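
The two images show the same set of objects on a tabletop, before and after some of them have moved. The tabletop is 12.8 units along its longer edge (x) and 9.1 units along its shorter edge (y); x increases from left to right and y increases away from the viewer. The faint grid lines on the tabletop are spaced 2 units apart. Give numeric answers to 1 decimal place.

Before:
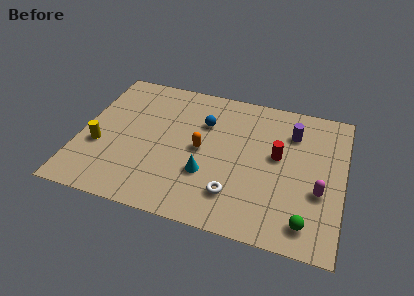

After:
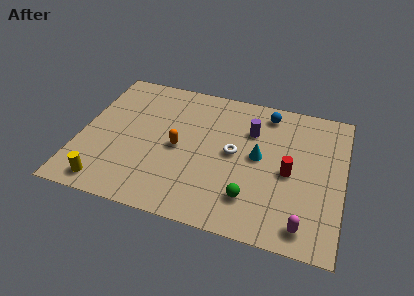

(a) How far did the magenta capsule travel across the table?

2.3

The magenta capsule was near (11.7, 3.4) before and (11.1, 1.2) after, so it travelled √(0.6² + 2.2²) ≈ 2.3 units.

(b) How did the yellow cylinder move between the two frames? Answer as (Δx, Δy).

(0.6, -2.3)

The yellow cylinder started near (1.0, 3.4) and ended near (1.6, 1.1).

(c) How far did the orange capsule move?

1.1

The orange capsule moved from about (5.9, 4.5) to (4.8, 4.3), a distance of √(1.1² + 0.2²) ≈ 1.1.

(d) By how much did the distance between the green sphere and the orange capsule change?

-1.8

Before: roughly 6.1 units apart; after: 4.3. That's 1.8 units closer together.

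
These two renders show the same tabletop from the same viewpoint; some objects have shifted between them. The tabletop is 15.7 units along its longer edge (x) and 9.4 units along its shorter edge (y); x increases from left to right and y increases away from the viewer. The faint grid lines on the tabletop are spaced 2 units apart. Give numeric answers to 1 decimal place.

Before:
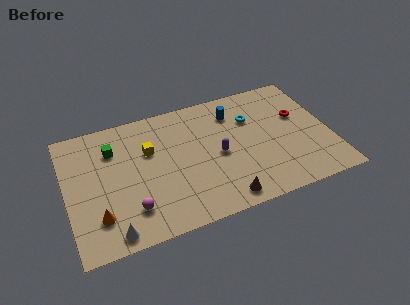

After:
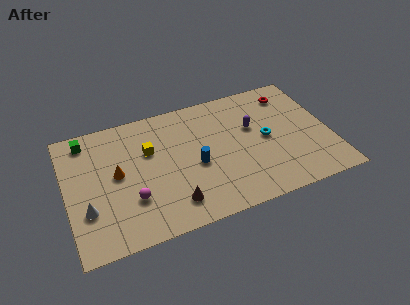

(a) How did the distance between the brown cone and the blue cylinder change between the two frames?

-3.5

Before: roughly 6.3 units apart; after: 2.8. That's 3.5 units closer together.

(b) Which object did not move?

the yellow cube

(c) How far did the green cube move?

1.9

From (2.9, 6.9) to (1.4, 8.1), the green cube covered √(1.5² + 1.2²) ≈ 1.9 units.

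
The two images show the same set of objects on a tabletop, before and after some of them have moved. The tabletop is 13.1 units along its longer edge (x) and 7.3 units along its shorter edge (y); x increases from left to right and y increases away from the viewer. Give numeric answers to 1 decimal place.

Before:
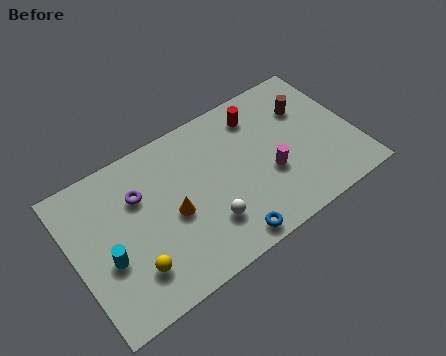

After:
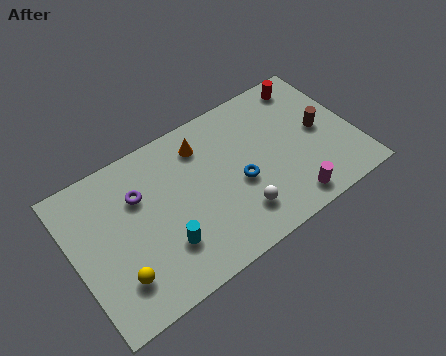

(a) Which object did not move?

the purple torus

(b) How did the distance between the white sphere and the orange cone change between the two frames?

+2.3

The distance was about 1.9 in the first image and 4.2 in the second, so they moved 2.3 units further apart.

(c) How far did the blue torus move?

2.5

The blue torus moved from about (6.6, 0.8) to (7.6, 3.1), a distance of √(1.0² + 2.3²) ≈ 2.5.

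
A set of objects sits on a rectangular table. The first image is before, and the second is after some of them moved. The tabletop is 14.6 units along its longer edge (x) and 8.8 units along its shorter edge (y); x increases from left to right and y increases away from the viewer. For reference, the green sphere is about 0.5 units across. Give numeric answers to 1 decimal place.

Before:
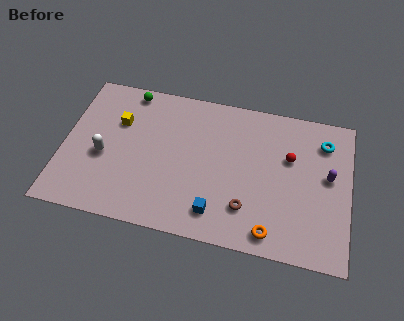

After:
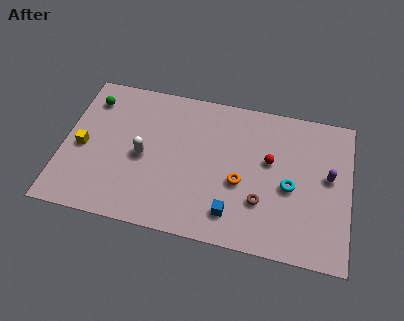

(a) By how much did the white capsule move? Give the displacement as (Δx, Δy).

(2.0, 0.4)

The white capsule was at about (2.1, 3.7) and moved to about (4.1, 4.1).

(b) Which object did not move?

the purple capsule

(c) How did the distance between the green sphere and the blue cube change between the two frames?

+1.3

Before: roughly 8.0 units apart; after: 9.3. That's 1.3 units further apart.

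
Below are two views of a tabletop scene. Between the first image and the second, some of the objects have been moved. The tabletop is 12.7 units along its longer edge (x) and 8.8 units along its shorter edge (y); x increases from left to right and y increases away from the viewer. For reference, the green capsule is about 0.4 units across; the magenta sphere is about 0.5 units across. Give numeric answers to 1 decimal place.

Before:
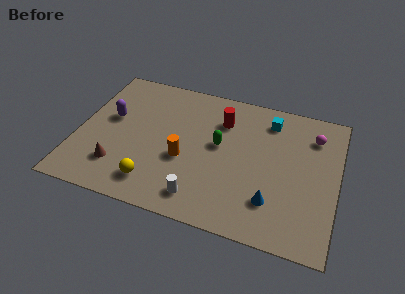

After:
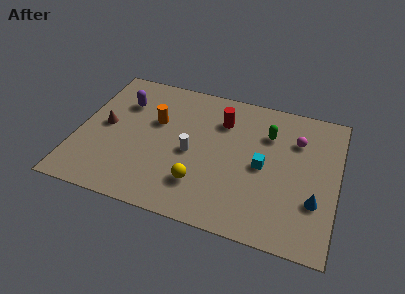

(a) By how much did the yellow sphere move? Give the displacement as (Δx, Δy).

(2.2, 0.6)

The yellow sphere was at about (4.0, 1.6) and moved to about (6.2, 2.2).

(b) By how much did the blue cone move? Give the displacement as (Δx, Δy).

(2.0, 0.6)

From the two frames, the blue cone sits at roughly (9.7, 2.2) before and (11.7, 2.8) after.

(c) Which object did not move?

the red cylinder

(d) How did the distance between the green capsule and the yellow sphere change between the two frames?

+0.7

They were about 4.4 units apart before and 5.1 after — 0.7 units further apart.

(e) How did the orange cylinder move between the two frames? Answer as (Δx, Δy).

(-1.6, 2.0)

The orange cylinder started near (5.3, 3.5) and ended near (3.7, 5.5).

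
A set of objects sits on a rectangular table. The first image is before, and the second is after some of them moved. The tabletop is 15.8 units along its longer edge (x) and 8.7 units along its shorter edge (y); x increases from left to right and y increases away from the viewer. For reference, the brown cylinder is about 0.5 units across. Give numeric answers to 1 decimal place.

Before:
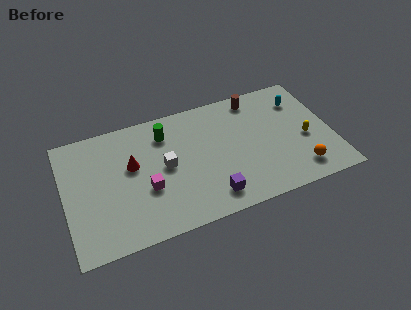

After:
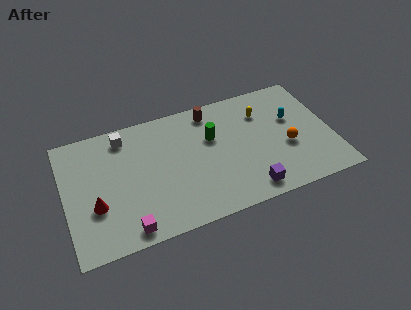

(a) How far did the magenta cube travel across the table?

2.6

The magenta cube was near (4.7, 3.3) before and (3.4, 1.0) after, so it travelled √(1.3² + 2.3²) ≈ 2.6 units.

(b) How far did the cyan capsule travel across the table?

1.3

From (14.2, 6.6) to (13.6, 5.4), the cyan capsule covered √(0.6² + 1.2²) ≈ 1.3 units.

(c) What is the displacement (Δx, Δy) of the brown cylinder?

(-2.7, -0.1)

The brown cylinder started near (11.6, 7.6) and ended near (8.9, 7.5).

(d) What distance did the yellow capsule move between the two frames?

3.5

The yellow capsule was near (14.2, 3.7) before and (11.9, 6.4) after, so it travelled √(2.3² + 2.7²) ≈ 3.5 units.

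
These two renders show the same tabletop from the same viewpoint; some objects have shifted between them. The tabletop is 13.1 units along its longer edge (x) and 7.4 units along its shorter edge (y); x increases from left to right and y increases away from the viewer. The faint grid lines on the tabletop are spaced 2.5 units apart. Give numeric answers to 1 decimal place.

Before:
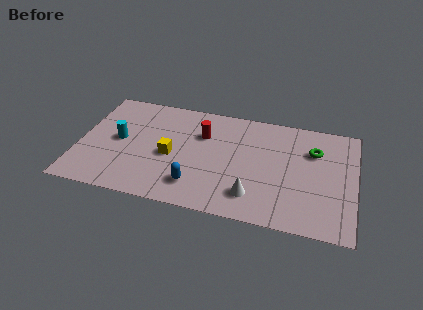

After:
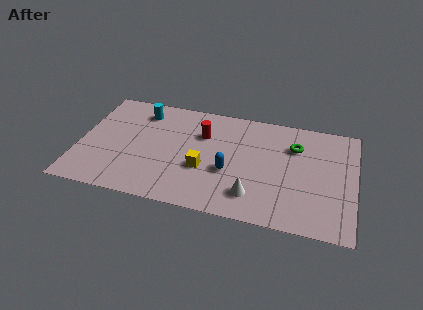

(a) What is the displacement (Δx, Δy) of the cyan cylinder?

(0.9, 2.2)

From the two frames, the cyan cylinder sits at roughly (1.9, 3.8) before and (2.8, 6.0) after.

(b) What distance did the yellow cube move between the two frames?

1.7

The yellow cube was near (4.4, 3.3) before and (6.0, 2.8) after, so it travelled √(1.6² + 0.5²) ≈ 1.7 units.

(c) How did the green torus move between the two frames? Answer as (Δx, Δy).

(-0.9, 0.1)

The green torus was at about (11.1, 5.2) and moved to about (10.2, 5.3).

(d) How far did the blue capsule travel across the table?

2.0

The blue capsule was near (5.7, 1.6) before and (7.2, 2.9) after, so it travelled √(1.5² + 1.3²) ≈ 2.0 units.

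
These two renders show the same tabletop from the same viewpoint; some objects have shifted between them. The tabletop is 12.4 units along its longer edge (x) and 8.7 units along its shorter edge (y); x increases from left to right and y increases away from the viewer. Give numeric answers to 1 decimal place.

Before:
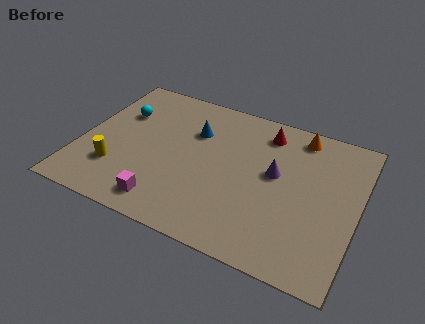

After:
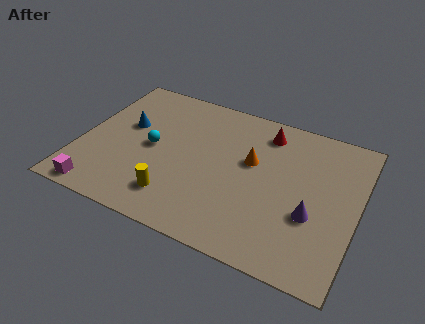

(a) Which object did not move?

the red cone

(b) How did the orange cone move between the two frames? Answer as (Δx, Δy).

(-1.9, -2.4)

The orange cone was at about (9.5, 7.6) and moved to about (7.6, 5.2).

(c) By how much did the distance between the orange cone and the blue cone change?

+0.8

They were about 4.9 units apart before and 5.7 after — 0.8 units further apart.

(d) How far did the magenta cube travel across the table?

2.9

The magenta cube was near (4.2, 1.3) before and (1.3, 0.8) after, so it travelled √(2.9² + 0.5²) ≈ 2.9 units.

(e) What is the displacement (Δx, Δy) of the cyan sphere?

(1.7, -1.6)

The cyan sphere started near (1.5, 5.9) and ended near (3.2, 4.3).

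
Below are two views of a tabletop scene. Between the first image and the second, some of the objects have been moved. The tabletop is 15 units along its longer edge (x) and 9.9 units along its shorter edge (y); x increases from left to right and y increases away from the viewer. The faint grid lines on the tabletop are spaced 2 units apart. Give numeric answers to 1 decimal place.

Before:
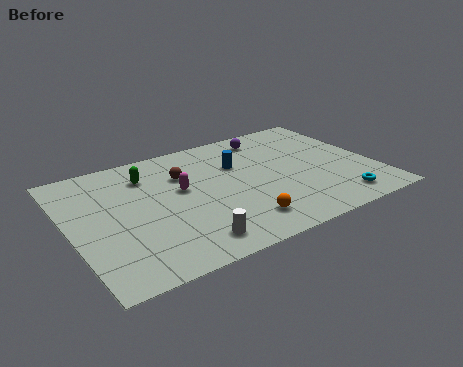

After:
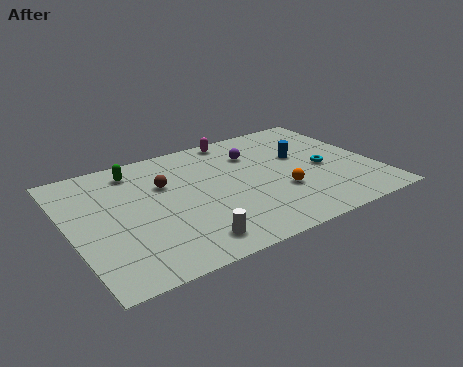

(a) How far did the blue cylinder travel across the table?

3.2

The blue cylinder moved from about (8.5, 6.6) to (11.6, 6.0), a distance of √(3.1² + 0.6²) ≈ 3.2.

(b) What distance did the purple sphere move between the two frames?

1.6

From (10.4, 8.4) to (9.4, 7.2), the purple sphere covered √(1.0² + 1.2²) ≈ 1.6 units.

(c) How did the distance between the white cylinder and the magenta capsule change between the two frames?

+4.1

Before: roughly 4.2 units apart; after: 8.3. That's 4.1 units further apart.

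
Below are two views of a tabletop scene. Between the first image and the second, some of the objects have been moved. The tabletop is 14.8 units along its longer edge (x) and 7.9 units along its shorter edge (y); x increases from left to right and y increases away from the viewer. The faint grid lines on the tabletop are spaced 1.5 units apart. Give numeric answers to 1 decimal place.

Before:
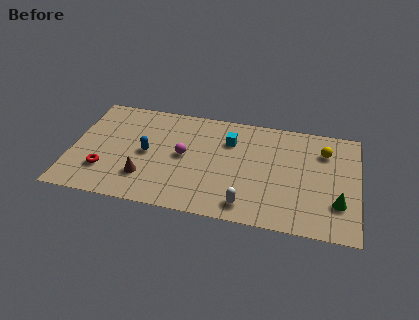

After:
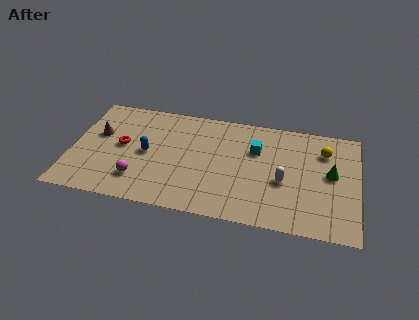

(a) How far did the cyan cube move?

1.5

From (8.1, 5.7) to (9.5, 5.3), the cyan cube covered √(1.4² + 0.4²) ≈ 1.5 units.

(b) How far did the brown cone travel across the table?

3.7

The brown cone was near (3.9, 2.1) before and (1.3, 4.8) after, so it travelled √(2.6² + 2.7²) ≈ 3.7 units.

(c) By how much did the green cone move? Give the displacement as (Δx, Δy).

(-0.4, 2.0)

The green cone started near (13.8, 2.3) and ended near (13.4, 4.3).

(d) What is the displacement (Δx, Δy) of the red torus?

(0.8, 2.0)

The red torus was at about (1.8, 2.2) and moved to about (2.6, 4.2).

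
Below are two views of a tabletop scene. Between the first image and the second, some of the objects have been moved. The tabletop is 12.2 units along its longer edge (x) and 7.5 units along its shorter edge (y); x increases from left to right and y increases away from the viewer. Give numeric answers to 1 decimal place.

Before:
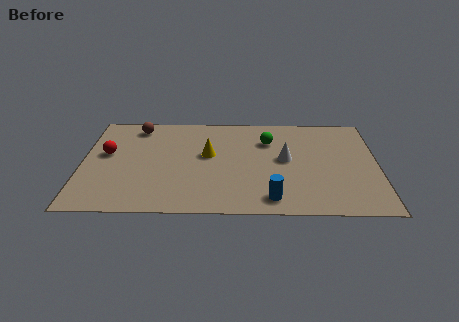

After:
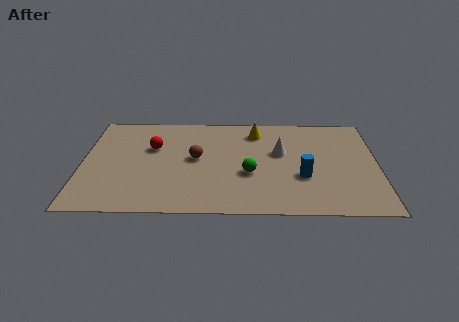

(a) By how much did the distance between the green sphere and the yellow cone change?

+0.5

Before: roughly 2.7 units apart; after: 3.2. That's 0.5 units further apart.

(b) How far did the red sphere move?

2.0

The red sphere was near (1.0, 4.3) before and (2.9, 4.8) after, so it travelled √(1.9² + 0.5²) ≈ 2.0 units.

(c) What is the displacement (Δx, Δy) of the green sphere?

(-0.8, -2.5)

From the two frames, the green sphere sits at roughly (7.7, 5.4) before and (6.9, 2.9) after.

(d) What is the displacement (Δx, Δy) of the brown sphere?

(2.5, -2.4)

The brown sphere was at about (2.2, 6.4) and moved to about (4.7, 4.0).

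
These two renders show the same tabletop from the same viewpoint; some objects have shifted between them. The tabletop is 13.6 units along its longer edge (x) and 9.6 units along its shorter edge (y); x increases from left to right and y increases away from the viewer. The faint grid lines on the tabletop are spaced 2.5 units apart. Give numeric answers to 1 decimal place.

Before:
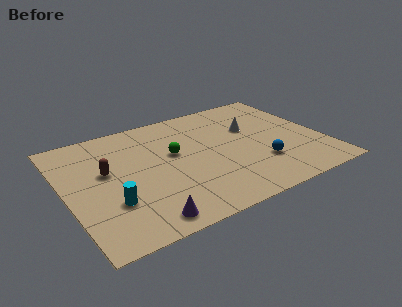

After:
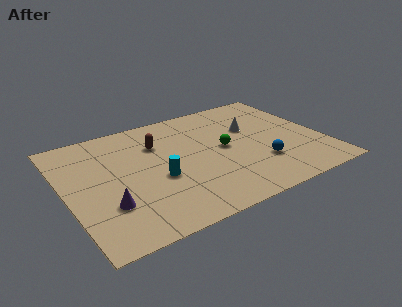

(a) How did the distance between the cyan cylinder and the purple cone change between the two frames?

+0.6

They were about 2.4 units apart before and 3.0 after — 0.6 units further apart.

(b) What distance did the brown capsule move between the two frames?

3.1

From (2.2, 5.6) to (5.1, 6.8), the brown capsule covered √(2.9² + 1.2²) ≈ 3.1 units.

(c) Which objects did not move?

the blue sphere and the white cone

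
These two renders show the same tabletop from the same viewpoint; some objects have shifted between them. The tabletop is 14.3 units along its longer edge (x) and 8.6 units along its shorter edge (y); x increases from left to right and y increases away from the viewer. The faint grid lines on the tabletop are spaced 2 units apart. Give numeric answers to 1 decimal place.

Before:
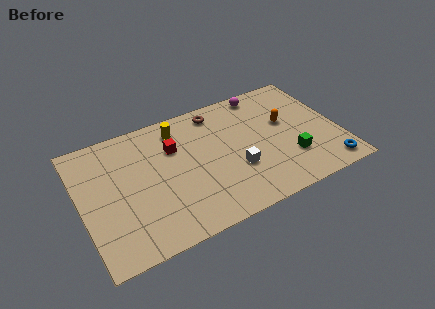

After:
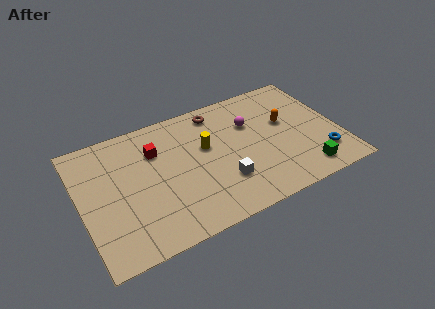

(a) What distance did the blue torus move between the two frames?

0.9

From (13.3, 1.1) to (13.1, 2.0), the blue torus covered √(0.2² + 0.9²) ≈ 0.9 units.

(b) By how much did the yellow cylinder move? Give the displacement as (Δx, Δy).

(1.3, -1.9)

From the two frames, the yellow cylinder sits at roughly (5.7, 7.1) before and (7.0, 5.2) after.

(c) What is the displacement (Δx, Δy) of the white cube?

(-0.8, -0.5)

The white cube was at about (8.4, 3.0) and moved to about (7.6, 2.5).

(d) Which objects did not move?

the brown torus and the orange capsule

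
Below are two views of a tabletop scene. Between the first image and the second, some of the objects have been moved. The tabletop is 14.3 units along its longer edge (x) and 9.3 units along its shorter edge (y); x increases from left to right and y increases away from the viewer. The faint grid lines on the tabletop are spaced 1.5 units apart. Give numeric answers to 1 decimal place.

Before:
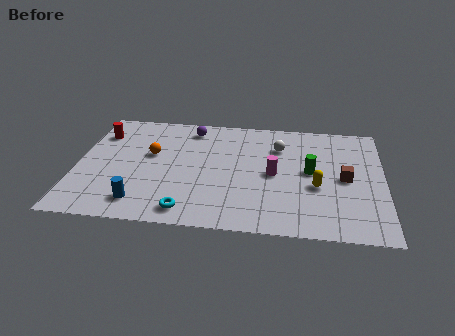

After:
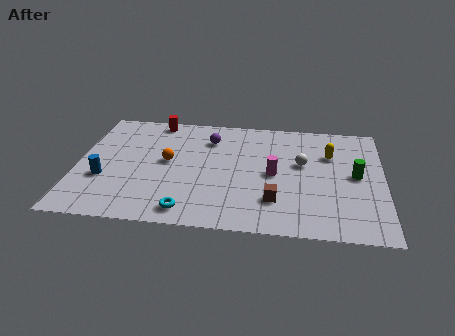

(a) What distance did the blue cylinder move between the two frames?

2.5

From (3.1, 1.6) to (1.3, 3.3), the blue cylinder covered √(1.8² + 1.7²) ≈ 2.5 units.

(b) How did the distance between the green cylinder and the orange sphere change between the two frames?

+1.3

Before: roughly 7.5 units apart; after: 8.8. That's 1.3 units further apart.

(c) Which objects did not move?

the magenta cylinder and the cyan torus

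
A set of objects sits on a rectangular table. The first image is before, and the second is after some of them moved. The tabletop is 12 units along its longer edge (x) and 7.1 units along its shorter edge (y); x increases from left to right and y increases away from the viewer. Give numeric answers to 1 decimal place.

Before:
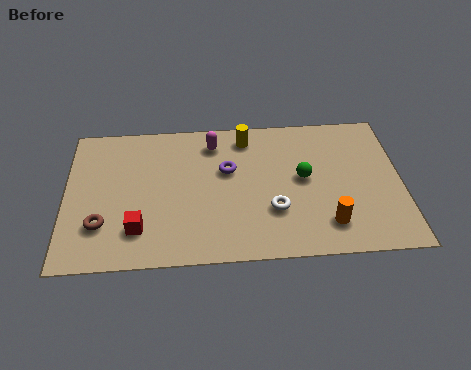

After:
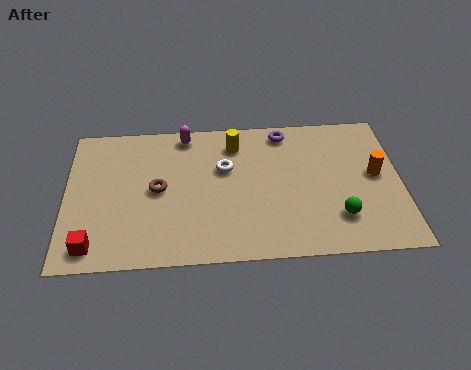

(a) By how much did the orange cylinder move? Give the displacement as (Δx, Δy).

(1.8, 2.3)

The orange cylinder was at about (9.3, 1.5) and moved to about (11.1, 3.8).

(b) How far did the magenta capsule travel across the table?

1.1

The magenta capsule was near (5.3, 5.8) before and (4.3, 6.3) after, so it travelled √(1.0² + 0.5²) ≈ 1.1 units.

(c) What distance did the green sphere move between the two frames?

2.3

From (8.5, 3.8) to (9.7, 1.8), the green sphere covered √(1.2² + 2.0²) ≈ 2.3 units.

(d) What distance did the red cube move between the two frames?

1.7

The red cube was near (2.6, 1.7) before and (1.0, 1.0) after, so it travelled √(1.6² + 0.7²) ≈ 1.7 units.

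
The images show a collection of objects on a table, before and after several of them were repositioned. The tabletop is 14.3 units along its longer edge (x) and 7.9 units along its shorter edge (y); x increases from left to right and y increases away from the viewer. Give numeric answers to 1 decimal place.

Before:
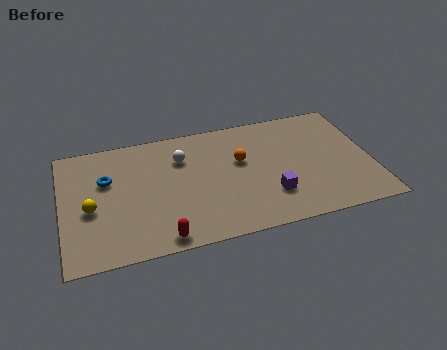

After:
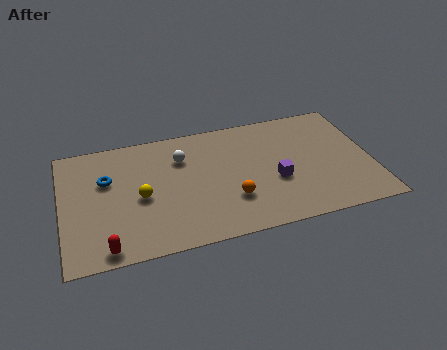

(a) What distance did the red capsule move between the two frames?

2.5

The red capsule was near (4.4, 0.8) before and (1.9, 0.8) after, so it travelled √(2.5² + 0.0²) ≈ 2.5 units.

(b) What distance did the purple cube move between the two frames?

0.9

The purple cube was near (9.5, 2.2) before and (9.8, 3.1) after, so it travelled √(0.3² + 0.9²) ≈ 0.9 units.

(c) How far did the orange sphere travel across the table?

2.5

The orange sphere moved from about (8.3, 4.8) to (7.7, 2.4), a distance of √(0.6² + 2.4²) ≈ 2.5.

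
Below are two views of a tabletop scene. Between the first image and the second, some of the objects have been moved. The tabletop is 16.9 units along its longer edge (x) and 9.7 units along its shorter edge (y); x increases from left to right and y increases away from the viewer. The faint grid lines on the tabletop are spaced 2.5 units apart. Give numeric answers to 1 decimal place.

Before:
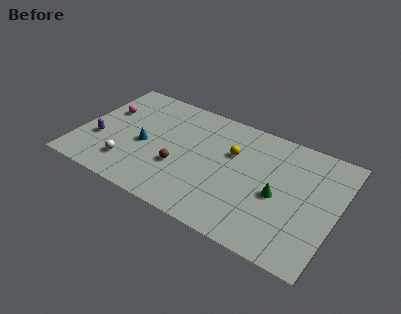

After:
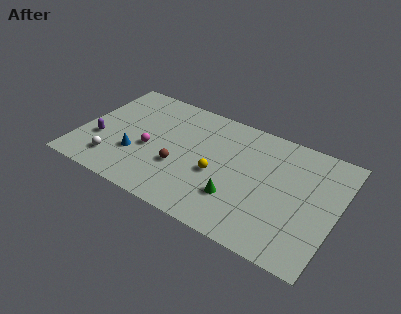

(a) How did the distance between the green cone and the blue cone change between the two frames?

-2.1

Before: roughly 8.9 units apart; after: 6.8. That's 2.1 units closer together.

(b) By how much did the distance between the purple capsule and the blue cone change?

-0.5

Before: roughly 3.0 units apart; after: 2.5. That's 0.5 units closer together.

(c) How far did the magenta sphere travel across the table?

3.9

The magenta sphere was near (1.4, 6.2) before and (4.7, 4.1) after, so it travelled √(3.3² + 2.1²) ≈ 3.9 units.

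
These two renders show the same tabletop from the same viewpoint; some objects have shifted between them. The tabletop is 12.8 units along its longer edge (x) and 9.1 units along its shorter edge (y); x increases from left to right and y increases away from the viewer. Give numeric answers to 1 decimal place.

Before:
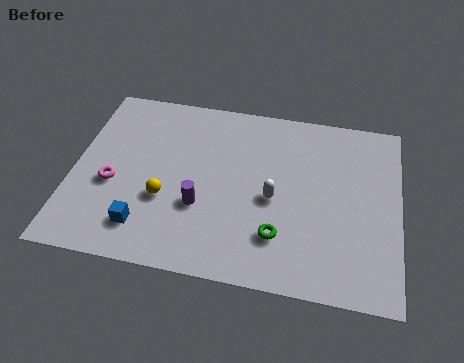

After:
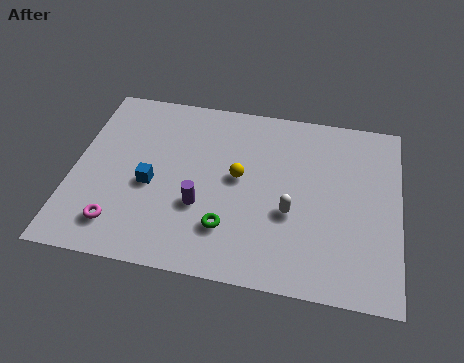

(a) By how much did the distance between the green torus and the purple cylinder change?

-1.8

The distance was about 3.2 in the first image and 1.4 in the second, so they moved 1.8 units closer together.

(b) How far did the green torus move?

2.0

The green torus was near (8.2, 2.3) before and (6.2, 2.3) after, so it travelled √(2.0² + 0.0²) ≈ 2.0 units.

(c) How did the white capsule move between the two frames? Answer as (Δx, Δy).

(0.7, -0.6)

The white capsule was at about (7.9, 4.1) and moved to about (8.6, 3.5).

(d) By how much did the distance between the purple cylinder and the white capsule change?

+0.6

Before: roughly 2.9 units apart; after: 3.5. That's 0.6 units further apart.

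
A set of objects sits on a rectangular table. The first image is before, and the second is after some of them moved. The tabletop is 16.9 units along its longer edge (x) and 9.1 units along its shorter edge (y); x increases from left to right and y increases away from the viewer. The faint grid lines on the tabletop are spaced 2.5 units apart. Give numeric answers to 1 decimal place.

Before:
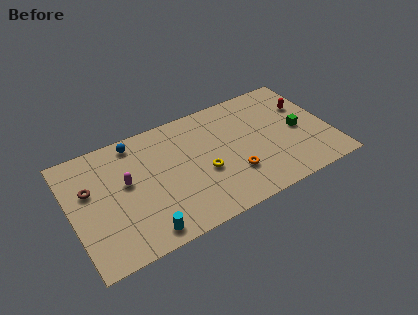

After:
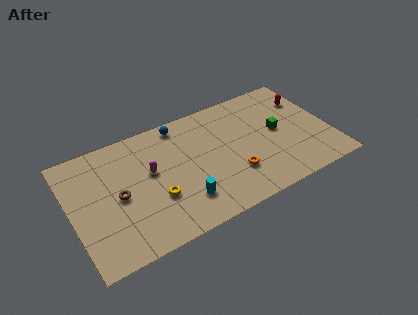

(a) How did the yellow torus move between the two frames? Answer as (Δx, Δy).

(-3.2, -0.5)

From the two frames, the yellow torus sits at roughly (8.5, 3.7) before and (5.3, 3.2) after.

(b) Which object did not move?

the orange torus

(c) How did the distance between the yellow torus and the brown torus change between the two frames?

-4.9

They were about 7.5 units apart before and 2.6 after — 4.9 units closer together.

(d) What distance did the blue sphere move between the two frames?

3.0

The blue sphere moved from about (4.5, 8.0) to (7.5, 8.1), a distance of √(3.0² + 0.1²) ≈ 3.0.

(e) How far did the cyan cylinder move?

2.9

From (4.2, 1.1) to (6.9, 2.2), the cyan cylinder covered √(2.7² + 1.1²) ≈ 2.9 units.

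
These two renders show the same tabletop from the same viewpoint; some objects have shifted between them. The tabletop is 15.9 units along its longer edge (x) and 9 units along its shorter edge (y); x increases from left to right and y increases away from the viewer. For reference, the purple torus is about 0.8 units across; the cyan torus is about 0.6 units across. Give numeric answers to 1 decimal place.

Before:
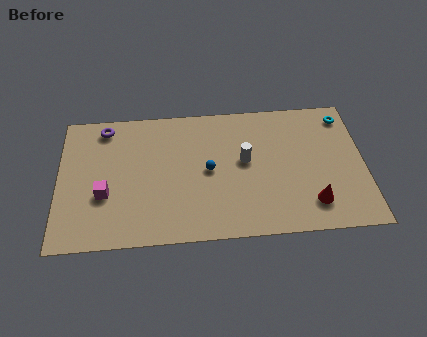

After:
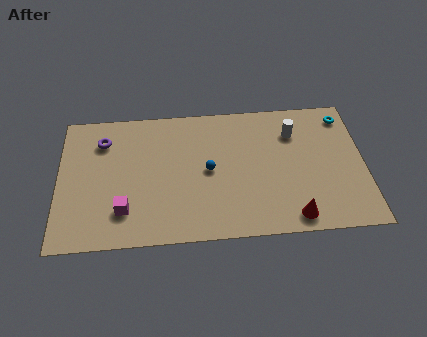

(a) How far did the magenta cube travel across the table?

1.5

From (2.4, 3.3) to (3.4, 2.2), the magenta cube covered √(1.0² + 1.1²) ≈ 1.5 units.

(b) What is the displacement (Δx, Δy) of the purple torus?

(-0.1, -0.9)

The purple torus was at about (2.4, 7.8) and moved to about (2.3, 6.9).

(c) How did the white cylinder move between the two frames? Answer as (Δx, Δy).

(2.6, 1.7)

The white cylinder was at about (9.7, 5.0) and moved to about (12.3, 6.7).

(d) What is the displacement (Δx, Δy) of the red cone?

(-1.0, -0.8)

From the two frames, the red cone sits at roughly (13.1, 1.9) before and (12.1, 1.1) after.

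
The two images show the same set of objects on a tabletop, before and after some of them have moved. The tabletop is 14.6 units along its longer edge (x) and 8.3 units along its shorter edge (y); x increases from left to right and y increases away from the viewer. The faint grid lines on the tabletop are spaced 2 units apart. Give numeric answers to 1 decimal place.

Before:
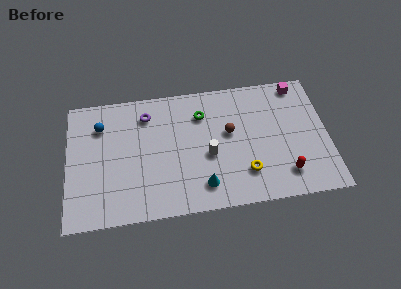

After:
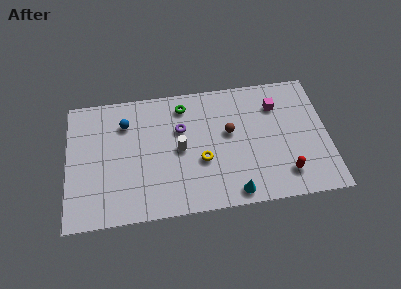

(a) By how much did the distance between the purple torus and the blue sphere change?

+0.6

Before: roughly 2.6 units apart; after: 3.2. That's 0.6 units further apart.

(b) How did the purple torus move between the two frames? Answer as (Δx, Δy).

(1.9, -1.2)

The purple torus was at about (4.5, 6.6) and moved to about (6.4, 5.4).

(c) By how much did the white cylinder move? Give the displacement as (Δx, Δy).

(-1.6, 0.6)

From the two frames, the white cylinder sits at roughly (7.9, 3.5) before and (6.3, 4.1) after.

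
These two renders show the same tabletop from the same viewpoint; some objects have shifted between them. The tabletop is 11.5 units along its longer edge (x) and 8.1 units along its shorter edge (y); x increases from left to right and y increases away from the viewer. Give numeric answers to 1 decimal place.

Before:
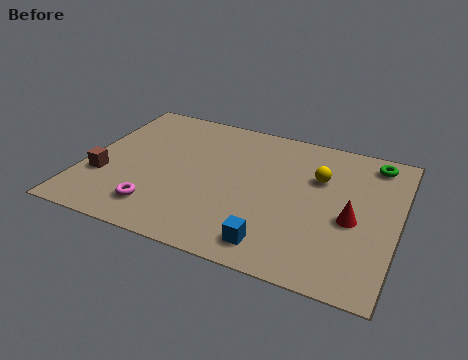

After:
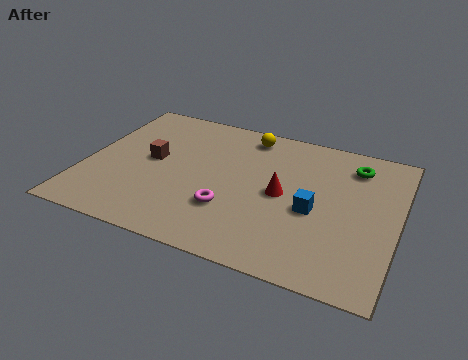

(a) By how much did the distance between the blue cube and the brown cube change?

-0.5

The distance was about 6.7 in the first image and 6.2 in the second, so they moved 0.5 units closer together.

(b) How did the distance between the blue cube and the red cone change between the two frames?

-2.2

The distance was about 3.5 in the first image and 1.3 in the second, so they moved 2.2 units closer together.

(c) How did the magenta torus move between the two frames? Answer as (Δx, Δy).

(2.5, 0.9)

The magenta torus was at about (3.0, 1.6) and moved to about (5.5, 2.5).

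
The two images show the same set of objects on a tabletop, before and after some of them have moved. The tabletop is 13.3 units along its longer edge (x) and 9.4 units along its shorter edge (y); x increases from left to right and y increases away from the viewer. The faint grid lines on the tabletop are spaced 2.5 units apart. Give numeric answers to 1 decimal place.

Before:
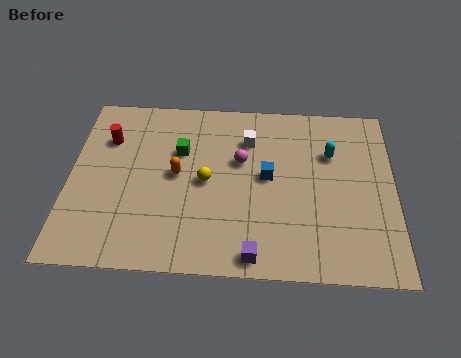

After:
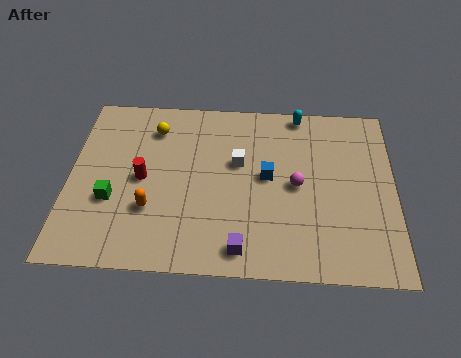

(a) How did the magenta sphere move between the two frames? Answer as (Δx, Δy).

(2.3, -1.2)

From the two frames, the magenta sphere sits at roughly (7.0, 5.8) before and (9.3, 4.6) after.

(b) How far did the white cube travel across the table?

1.4

From (7.3, 7.0) to (6.9, 5.7), the white cube covered √(0.4² + 1.3²) ≈ 1.4 units.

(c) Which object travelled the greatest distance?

the green cube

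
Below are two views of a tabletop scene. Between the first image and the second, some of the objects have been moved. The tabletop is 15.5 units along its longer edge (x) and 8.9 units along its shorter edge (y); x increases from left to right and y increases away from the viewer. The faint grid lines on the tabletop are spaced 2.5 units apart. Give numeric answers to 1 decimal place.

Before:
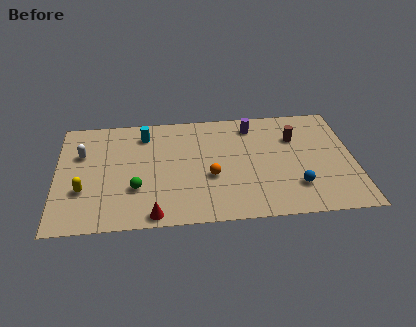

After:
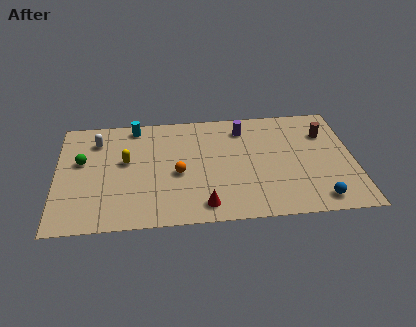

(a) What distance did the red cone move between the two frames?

2.6

From (5.0, 0.8) to (7.6, 1.3), the red cone covered √(2.6² + 0.5²) ≈ 2.6 units.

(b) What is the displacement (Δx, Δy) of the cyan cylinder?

(-0.5, 0.7)

The cyan cylinder started near (4.6, 7.2) and ended near (4.1, 7.9).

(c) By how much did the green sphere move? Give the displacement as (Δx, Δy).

(-2.8, 2.4)

From the two frames, the green sphere sits at roughly (4.1, 2.9) before and (1.3, 5.3) after.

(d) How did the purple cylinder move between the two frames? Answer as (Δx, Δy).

(-0.5, -0.2)

From the two frames, the purple cylinder sits at roughly (10.3, 7.4) before and (9.8, 7.2) after.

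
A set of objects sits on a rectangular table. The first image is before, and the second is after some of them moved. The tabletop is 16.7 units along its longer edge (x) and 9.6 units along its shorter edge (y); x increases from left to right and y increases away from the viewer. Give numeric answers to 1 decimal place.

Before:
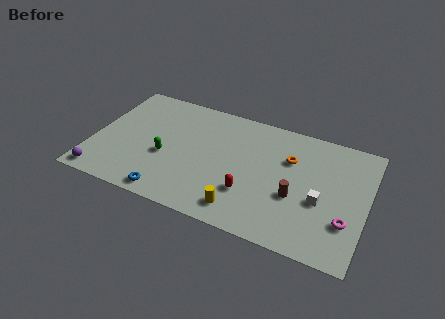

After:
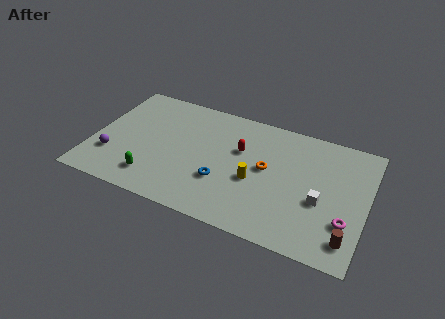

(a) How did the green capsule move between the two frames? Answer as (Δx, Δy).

(-0.5, -2.0)

The green capsule was at about (4.5, 3.9) and moved to about (4.0, 1.9).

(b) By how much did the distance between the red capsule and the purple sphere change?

-0.8

The distance was about 9.1 in the first image and 8.3 in the second, so they moved 0.8 units closer together.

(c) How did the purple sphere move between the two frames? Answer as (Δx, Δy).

(0.4, 1.8)

The purple sphere started near (0.9, 1.0) and ended near (1.3, 2.8).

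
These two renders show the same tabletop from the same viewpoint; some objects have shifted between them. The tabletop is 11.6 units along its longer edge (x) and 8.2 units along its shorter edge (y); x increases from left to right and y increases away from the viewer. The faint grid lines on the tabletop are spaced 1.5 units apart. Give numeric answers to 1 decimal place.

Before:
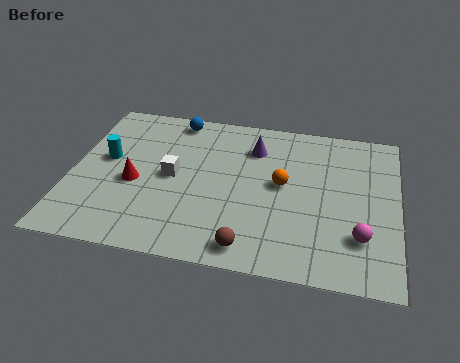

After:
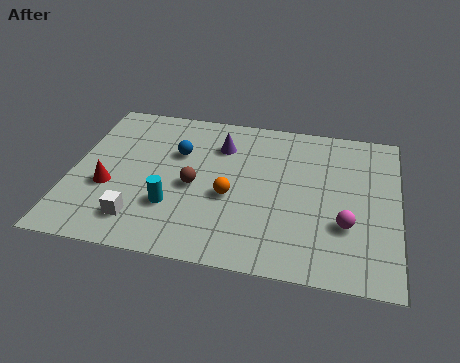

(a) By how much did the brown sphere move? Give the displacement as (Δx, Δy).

(-2.1, 2.7)

The brown sphere started near (6.5, 1.0) and ended near (4.4, 3.7).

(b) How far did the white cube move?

2.7

From (3.6, 4.1) to (2.6, 1.6), the white cube covered √(1.0² + 2.5²) ≈ 2.7 units.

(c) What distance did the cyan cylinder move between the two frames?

3.3

The cyan cylinder was near (1.2, 4.6) before and (3.7, 2.5) after, so it travelled √(2.5² + 2.1²) ≈ 3.3 units.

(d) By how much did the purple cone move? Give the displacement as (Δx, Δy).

(-1.2, -0.1)

From the two frames, the purple cone sits at roughly (6.4, 6.2) before and (5.2, 6.1) after.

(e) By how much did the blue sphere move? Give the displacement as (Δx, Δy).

(0.2, -1.9)

The blue sphere started near (3.5, 7.3) and ended near (3.7, 5.4).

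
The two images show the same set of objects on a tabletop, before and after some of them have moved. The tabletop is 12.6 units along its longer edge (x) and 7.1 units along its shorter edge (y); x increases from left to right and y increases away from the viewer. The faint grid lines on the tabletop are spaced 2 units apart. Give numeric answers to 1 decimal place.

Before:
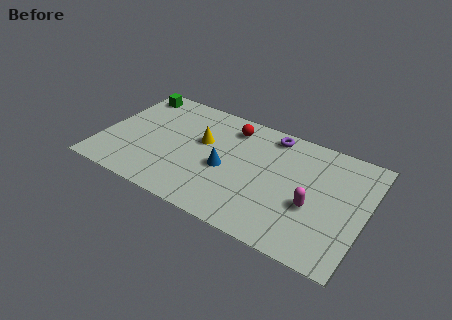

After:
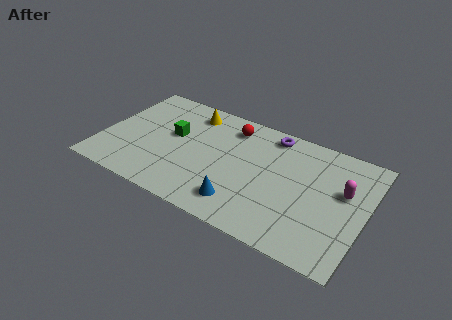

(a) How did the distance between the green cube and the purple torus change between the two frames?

-1.8

Before: roughly 6.8 units apart; after: 5.0. That's 1.8 units closer together.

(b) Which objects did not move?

the red sphere and the purple torus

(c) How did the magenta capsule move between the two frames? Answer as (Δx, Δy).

(1.3, 1.5)

The magenta capsule started near (10.2, 2.8) and ended near (11.5, 4.3).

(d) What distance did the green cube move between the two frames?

3.0

From (1.0, 6.1) to (3.3, 4.1), the green cube covered √(2.3² + 2.0²) ≈ 3.0 units.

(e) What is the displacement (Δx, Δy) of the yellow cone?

(-0.8, 1.6)

From the two frames, the yellow cone sits at roughly (4.7, 4.3) before and (3.9, 5.9) after.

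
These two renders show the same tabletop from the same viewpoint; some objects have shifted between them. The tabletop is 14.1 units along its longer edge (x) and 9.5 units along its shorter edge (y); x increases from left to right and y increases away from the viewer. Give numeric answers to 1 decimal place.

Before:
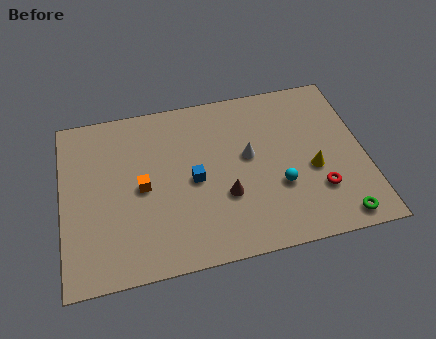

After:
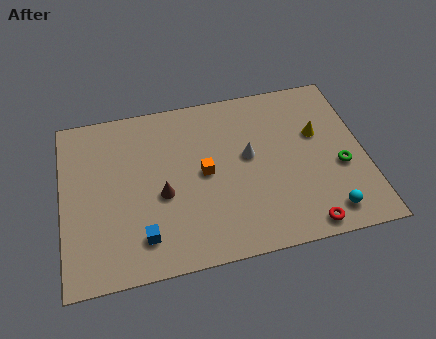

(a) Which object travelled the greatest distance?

the blue cube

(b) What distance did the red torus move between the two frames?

2.0

The red torus was near (11.8, 2.7) before and (11.0, 0.9) after, so it travelled √(0.8² + 1.8²) ≈ 2.0 units.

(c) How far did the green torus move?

2.8

The green torus was near (12.6, 1.0) before and (12.9, 3.8) after, so it travelled √(0.3² + 2.8²) ≈ 2.8 units.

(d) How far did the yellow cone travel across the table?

2.0

The yellow cone was near (11.6, 3.9) before and (12.0, 5.9) after, so it travelled √(0.4² + 2.0²) ≈ 2.0 units.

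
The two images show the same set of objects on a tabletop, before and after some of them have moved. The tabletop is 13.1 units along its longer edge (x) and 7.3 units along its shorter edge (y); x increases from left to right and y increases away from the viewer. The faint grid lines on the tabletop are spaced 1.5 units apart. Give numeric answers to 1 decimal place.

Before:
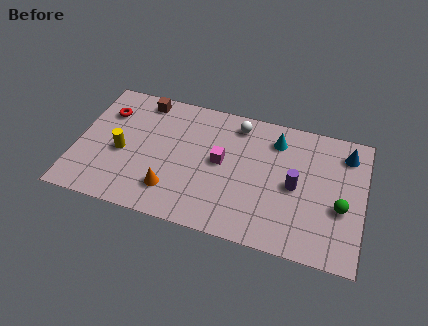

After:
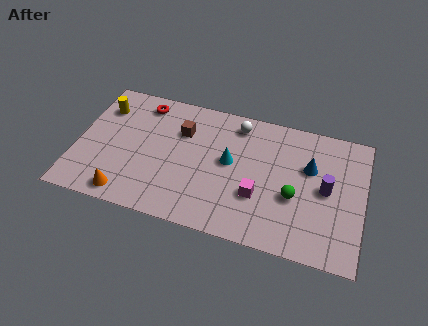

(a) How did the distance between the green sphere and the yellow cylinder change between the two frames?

-0.6

Before: roughly 10.0 units apart; after: 9.4. That's 0.6 units closer together.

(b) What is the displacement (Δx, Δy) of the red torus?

(1.6, 0.9)

From the two frames, the red torus sits at roughly (1.2, 5.3) before and (2.8, 6.2) after.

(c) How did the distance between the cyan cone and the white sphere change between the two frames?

+0.4

Before: roughly 1.8 units apart; after: 2.2. That's 0.4 units further apart.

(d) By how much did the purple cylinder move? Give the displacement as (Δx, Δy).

(1.4, 0.2)

The purple cylinder was at about (10.0, 3.5) and moved to about (11.4, 3.7).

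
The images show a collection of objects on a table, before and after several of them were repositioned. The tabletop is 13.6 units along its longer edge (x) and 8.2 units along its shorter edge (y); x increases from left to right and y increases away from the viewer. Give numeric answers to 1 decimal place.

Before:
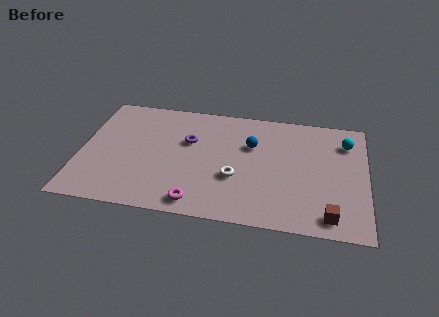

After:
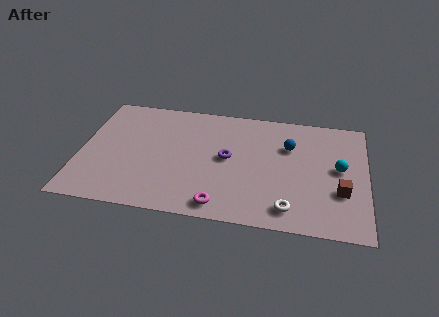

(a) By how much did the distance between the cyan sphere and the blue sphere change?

-1.9

They were about 4.6 units apart before and 2.7 after — 1.9 units closer together.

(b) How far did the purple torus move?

2.1

From (5.1, 5.2) to (7.0, 4.3), the purple torus covered √(1.9² + 0.9²) ≈ 2.1 units.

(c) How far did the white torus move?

3.1

The white torus moved from about (7.4, 3.0) to (10.0, 1.3), a distance of √(2.6² + 1.7²) ≈ 3.1.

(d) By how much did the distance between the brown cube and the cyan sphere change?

-3.6

Before: roughly 5.2 units apart; after: 1.6. That's 3.6 units closer together.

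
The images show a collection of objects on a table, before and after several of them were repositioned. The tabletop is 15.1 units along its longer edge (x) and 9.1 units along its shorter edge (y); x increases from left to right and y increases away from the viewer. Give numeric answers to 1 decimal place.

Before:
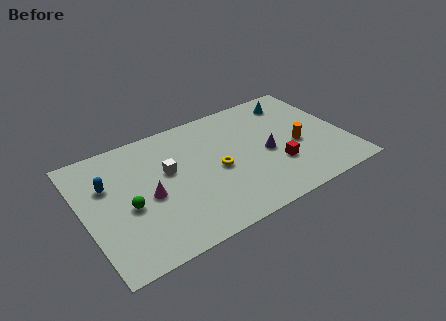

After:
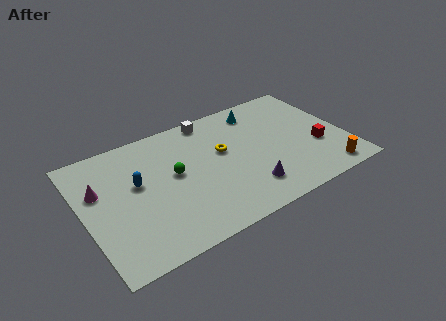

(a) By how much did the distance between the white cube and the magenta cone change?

+5.4

They were about 1.8 units apart before and 7.2 after — 5.4 units further apart.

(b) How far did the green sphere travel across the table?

3.0

The green sphere was near (2.4, 3.9) before and (5.2, 5.0) after, so it travelled √(2.8² + 1.1²) ≈ 3.0 units.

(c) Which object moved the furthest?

the white cube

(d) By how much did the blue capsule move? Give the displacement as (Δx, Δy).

(1.6, -0.7)

From the two frames, the blue capsule sits at roughly (1.5, 6.0) before and (3.1, 5.3) after.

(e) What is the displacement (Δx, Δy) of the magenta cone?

(-2.6, 1.7)

From the two frames, the magenta cone sits at roughly (3.6, 4.1) before and (1.0, 5.8) after.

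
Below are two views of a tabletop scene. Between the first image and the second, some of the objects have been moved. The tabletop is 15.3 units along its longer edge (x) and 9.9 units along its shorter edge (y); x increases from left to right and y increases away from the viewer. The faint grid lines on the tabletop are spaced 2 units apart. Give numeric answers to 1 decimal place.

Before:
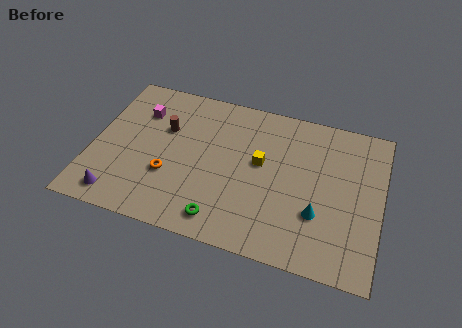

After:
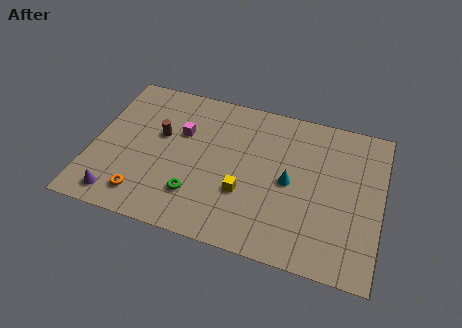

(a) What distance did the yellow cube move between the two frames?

2.3

The yellow cube was near (8.9, 5.6) before and (8.2, 3.4) after, so it travelled √(0.7² + 2.2²) ≈ 2.3 units.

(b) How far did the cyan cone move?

2.3

The cyan cone moved from about (12.1, 3.2) to (10.5, 4.8), a distance of √(1.6² + 1.6²) ≈ 2.3.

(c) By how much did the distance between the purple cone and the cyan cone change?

-1.1

The distance was about 10.6 in the first image and 9.5 in the second, so they moved 1.1 units closer together.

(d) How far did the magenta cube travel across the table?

2.4

From (2.3, 7.2) to (4.6, 6.4), the magenta cube covered √(2.3² + 0.8²) ≈ 2.4 units.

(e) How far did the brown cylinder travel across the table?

0.5

The brown cylinder was near (3.7, 6.4) before and (3.5, 5.9) after, so it travelled √(0.2² + 0.5²) ≈ 0.5 units.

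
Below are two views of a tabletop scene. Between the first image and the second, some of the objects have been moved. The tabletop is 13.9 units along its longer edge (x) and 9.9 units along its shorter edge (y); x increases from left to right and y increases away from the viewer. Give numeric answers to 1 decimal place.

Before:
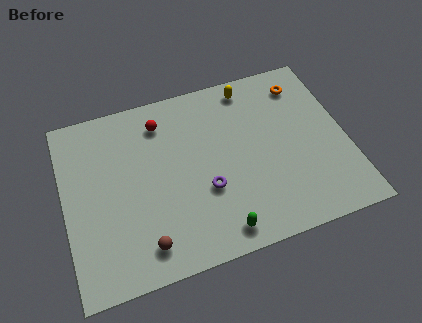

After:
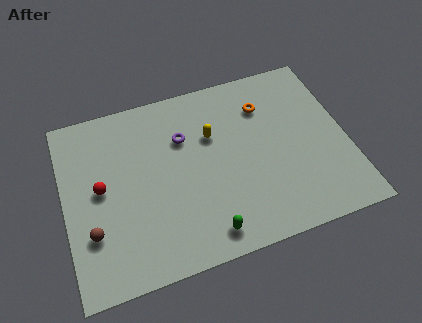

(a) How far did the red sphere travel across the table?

4.3

The red sphere was near (5.0, 8.0) before and (1.8, 5.2) after, so it travelled √(3.2² + 2.8²) ≈ 4.3 units.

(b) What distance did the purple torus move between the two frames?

3.3

From (6.8, 3.6) to (6.0, 6.8), the purple torus covered √(0.8² + 3.2²) ≈ 3.3 units.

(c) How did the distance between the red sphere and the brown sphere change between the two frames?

-4.3

They were about 6.6 units apart before and 2.3 after — 4.3 units closer together.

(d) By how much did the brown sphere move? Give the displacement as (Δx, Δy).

(-2.4, 1.4)

From the two frames, the brown sphere sits at roughly (3.6, 1.6) before and (1.2, 3.0) after.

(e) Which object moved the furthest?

the red sphere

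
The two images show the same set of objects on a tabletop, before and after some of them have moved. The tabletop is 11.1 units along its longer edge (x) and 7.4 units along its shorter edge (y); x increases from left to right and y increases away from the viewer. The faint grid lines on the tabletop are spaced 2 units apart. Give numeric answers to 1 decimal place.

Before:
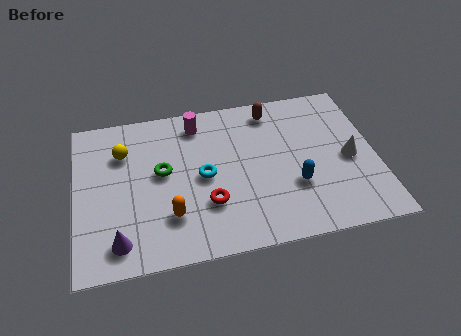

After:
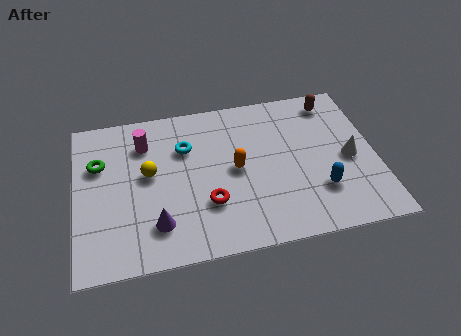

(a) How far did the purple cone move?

1.5

From (1.5, 1.2) to (2.9, 1.7), the purple cone covered √(1.4² + 0.5²) ≈ 1.5 units.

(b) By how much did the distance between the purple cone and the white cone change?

-1.5

Before: roughly 8.9 units apart; after: 7.4. That's 1.5 units closer together.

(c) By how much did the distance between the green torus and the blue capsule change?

+3.4

The distance was about 5.1 in the first image and 8.5 in the second, so they moved 3.4 units further apart.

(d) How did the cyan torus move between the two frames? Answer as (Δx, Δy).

(-0.6, 1.5)

The cyan torus started near (4.7, 3.6) and ended near (4.1, 5.1).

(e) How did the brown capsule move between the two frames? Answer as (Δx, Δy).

(2.3, 0.0)

From the two frames, the brown capsule sits at roughly (7.4, 6.3) before and (9.7, 6.3) after.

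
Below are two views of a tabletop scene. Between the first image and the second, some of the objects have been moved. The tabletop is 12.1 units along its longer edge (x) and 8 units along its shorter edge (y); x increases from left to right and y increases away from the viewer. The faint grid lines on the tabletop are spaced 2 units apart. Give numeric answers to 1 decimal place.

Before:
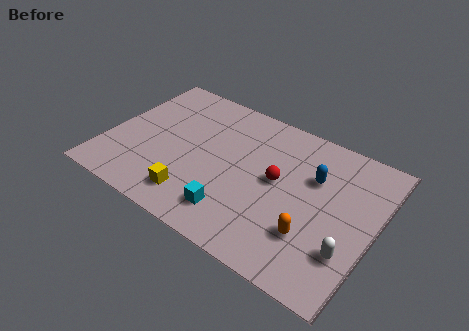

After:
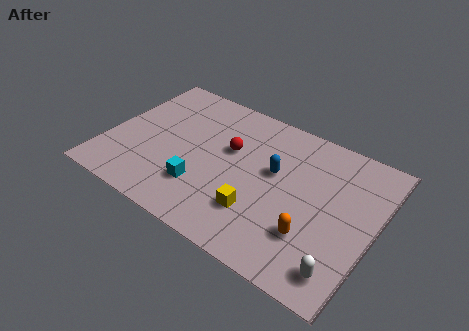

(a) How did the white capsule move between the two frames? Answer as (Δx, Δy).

(-0.1, -1.0)

From the two frames, the white capsule sits at roughly (11.2, 2.3) before and (11.1, 1.3) after.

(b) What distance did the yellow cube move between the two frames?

2.9

The yellow cube moved from about (4.4, 1.5) to (7.2, 2.2), a distance of √(2.8² + 0.7²) ≈ 2.9.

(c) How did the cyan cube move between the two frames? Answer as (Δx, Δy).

(-1.6, 0.6)

The cyan cube started near (6.2, 1.6) and ended near (4.6, 2.2).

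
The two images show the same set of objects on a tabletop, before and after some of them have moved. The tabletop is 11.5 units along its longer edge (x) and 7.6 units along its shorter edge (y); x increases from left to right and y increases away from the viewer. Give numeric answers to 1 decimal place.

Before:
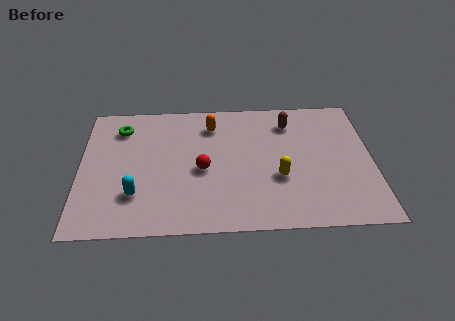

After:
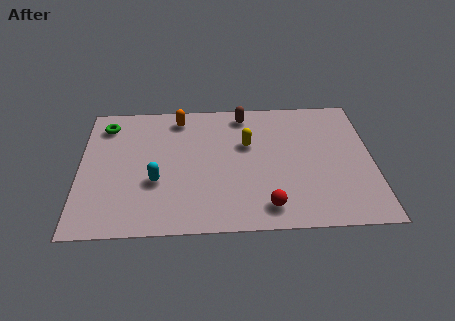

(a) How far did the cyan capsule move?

1.1

From (2.2, 2.1) to (3.0, 2.8), the cyan capsule covered √(0.8² + 0.7²) ≈ 1.1 units.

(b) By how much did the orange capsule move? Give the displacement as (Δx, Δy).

(-1.3, 0.5)

From the two frames, the orange capsule sits at roughly (5.2, 6.0) before and (3.9, 6.5) after.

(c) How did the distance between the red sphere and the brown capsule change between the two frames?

+1.1

The distance was about 4.4 in the first image and 5.5 in the second, so they moved 1.1 units further apart.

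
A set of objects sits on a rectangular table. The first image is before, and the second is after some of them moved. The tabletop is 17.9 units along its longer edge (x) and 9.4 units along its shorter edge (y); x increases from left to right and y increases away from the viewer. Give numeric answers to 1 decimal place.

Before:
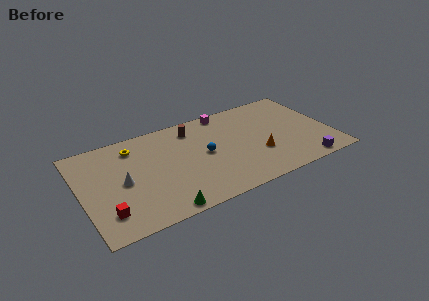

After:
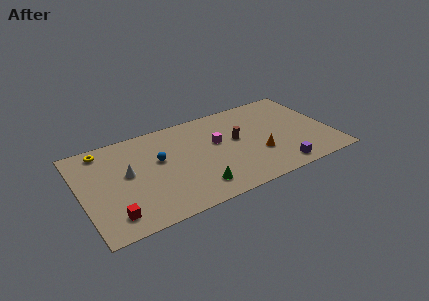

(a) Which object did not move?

the orange cone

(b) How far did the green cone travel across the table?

2.8

The green cone was near (5.2, 0.8) before and (7.8, 1.8) after, so it travelled √(2.6² + 1.0²) ≈ 2.8 units.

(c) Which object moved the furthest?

the brown cylinder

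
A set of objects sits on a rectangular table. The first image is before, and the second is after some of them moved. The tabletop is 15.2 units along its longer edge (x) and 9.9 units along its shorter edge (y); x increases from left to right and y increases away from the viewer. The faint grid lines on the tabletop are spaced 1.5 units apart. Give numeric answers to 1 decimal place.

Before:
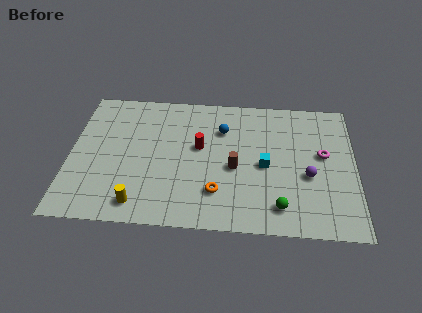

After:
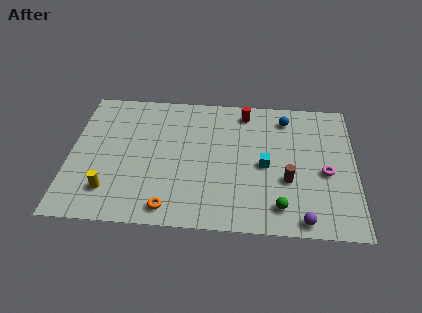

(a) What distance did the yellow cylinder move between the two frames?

1.8

The yellow cylinder moved from about (3.8, 1.4) to (2.2, 2.2), a distance of √(1.6² + 0.8²) ≈ 1.8.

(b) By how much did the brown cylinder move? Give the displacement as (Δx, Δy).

(2.8, -0.7)

From the two frames, the brown cylinder sits at roughly (8.8, 4.3) before and (11.6, 3.6) after.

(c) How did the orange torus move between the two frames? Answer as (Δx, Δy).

(-2.5, -1.3)

From the two frames, the orange torus sits at roughly (7.9, 2.5) before and (5.4, 1.2) after.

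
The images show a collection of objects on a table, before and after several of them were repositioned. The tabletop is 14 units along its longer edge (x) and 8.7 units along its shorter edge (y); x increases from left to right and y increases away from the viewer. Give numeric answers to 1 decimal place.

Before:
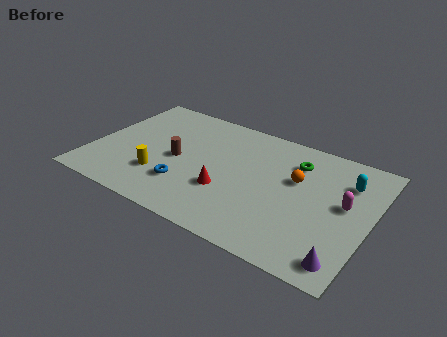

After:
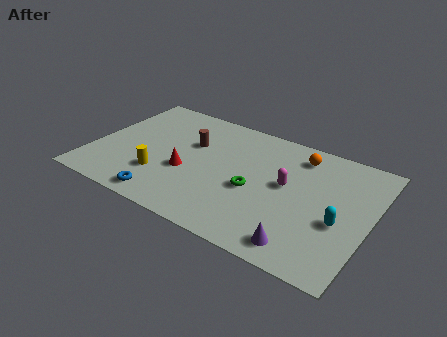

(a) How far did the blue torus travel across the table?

1.6

The blue torus was near (5.0, 2.4) before and (4.2, 1.0) after, so it travelled √(0.8² + 1.4²) ≈ 1.6 units.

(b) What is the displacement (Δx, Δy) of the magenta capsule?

(-2.9, 0.0)

The magenta capsule was at about (12.7, 4.8) and moved to about (9.8, 4.8).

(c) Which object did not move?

the yellow cylinder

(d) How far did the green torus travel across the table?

3.4

From (10.0, 6.6) to (8.3, 3.7), the green torus covered √(1.7² + 2.9²) ≈ 3.4 units.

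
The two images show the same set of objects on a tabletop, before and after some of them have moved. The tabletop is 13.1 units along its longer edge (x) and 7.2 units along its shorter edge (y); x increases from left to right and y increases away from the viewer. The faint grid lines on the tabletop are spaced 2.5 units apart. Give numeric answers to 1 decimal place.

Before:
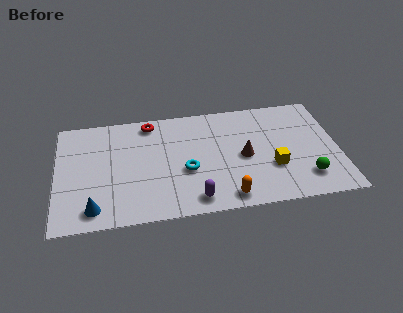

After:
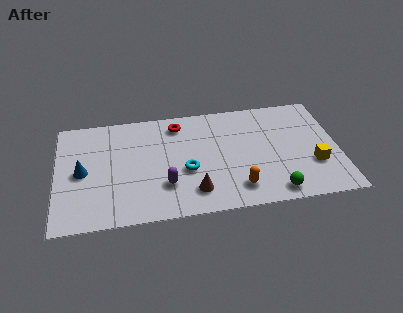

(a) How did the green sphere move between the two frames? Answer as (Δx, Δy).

(-1.5, -0.7)

From the two frames, the green sphere sits at roughly (11.5, 1.6) before and (10.0, 0.9) after.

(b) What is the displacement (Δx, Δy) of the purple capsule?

(-1.3, 1.1)

From the two frames, the purple capsule sits at roughly (6.3, 1.0) before and (5.0, 2.1) after.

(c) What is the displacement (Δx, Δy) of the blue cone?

(-0.5, 2.4)

The blue cone was at about (1.7, 1.1) and moved to about (1.2, 3.5).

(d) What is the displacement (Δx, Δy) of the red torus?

(1.3, -0.3)

The red torus was at about (4.4, 6.3) and moved to about (5.7, 6.0).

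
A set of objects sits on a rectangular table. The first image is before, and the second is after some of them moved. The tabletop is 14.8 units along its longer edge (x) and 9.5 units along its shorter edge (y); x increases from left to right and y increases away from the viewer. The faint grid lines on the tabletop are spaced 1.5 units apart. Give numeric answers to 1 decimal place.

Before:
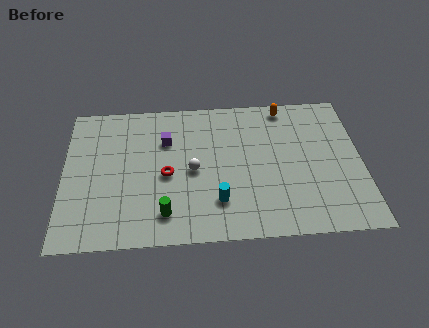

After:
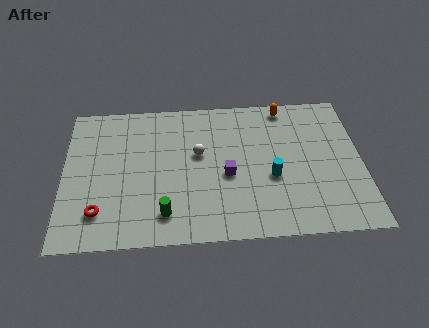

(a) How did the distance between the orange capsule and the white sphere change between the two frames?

-0.9

The distance was about 6.2 in the first image and 5.3 in the second, so they moved 0.9 units closer together.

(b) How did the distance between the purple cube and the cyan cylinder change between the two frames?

-2.7

Before: roughly 4.9 units apart; after: 2.2. That's 2.7 units closer together.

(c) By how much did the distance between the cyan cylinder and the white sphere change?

+1.6

Before: roughly 2.4 units apart; after: 4.0. That's 1.6 units further apart.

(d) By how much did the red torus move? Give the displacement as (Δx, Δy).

(-3.3, -2.2)

The red torus started near (5.1, 4.3) and ended near (1.8, 2.1).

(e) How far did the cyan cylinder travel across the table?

3.0

The cyan cylinder moved from about (7.6, 2.4) to (10.3, 3.8), a distance of √(2.7² + 1.4²) ≈ 3.0.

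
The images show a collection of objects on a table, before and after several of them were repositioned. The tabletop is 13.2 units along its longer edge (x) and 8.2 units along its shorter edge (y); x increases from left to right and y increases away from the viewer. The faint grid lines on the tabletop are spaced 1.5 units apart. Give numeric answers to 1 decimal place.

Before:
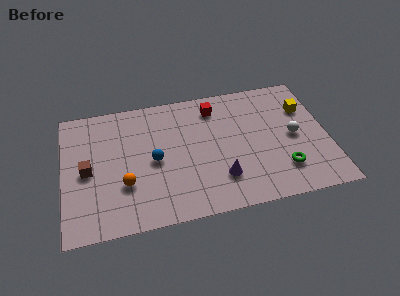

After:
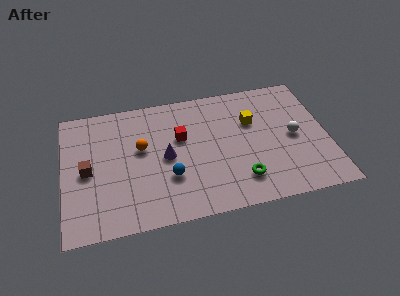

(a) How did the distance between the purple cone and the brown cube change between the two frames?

-2.8

The distance was about 6.7 in the first image and 3.9 in the second, so they moved 2.8 units closer together.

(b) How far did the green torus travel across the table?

2.1

From (10.8, 2.0) to (8.7, 1.8), the green torus covered √(2.1² + 0.2²) ≈ 2.1 units.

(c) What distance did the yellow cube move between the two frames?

2.7

The yellow cube was near (12.2, 5.7) before and (9.5, 5.4) after, so it travelled √(2.7² + 0.3²) ≈ 2.7 units.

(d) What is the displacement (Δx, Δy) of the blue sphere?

(0.7, -1.2)

From the two frames, the blue sphere sits at roughly (4.5, 3.9) before and (5.2, 2.7) after.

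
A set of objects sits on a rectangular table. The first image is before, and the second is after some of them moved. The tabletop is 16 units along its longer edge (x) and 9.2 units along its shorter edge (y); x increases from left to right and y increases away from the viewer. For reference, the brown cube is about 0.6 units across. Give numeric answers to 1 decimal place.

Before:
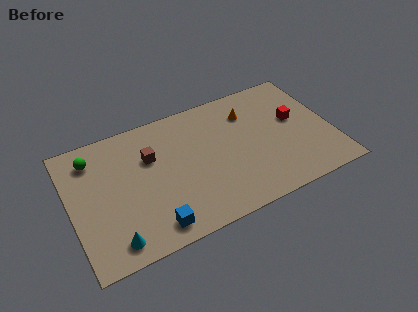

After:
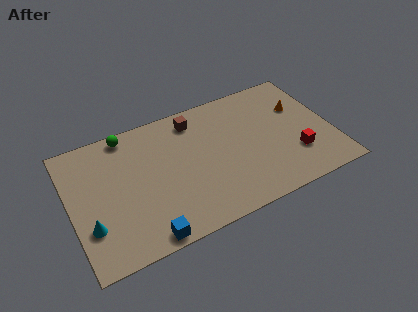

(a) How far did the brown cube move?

3.3

The brown cube moved from about (5.0, 6.1) to (7.9, 7.7), a distance of √(2.9² + 1.6²) ≈ 3.3.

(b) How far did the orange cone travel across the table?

3.2

The orange cone was near (11.2, 6.9) before and (14.3, 6.1) after, so it travelled √(3.1² + 0.8²) ≈ 3.2 units.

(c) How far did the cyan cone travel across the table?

1.9

From (2.2, 1.3) to (1.0, 2.8), the cyan cone covered √(1.2² + 1.5²) ≈ 1.9 units.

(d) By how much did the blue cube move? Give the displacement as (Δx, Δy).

(-0.5, -0.5)

From the two frames, the blue cube sits at roughly (4.6, 1.3) before and (4.1, 0.8) after.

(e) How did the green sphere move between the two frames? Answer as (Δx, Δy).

(2.2, 0.9)

The green sphere started near (1.6, 7.4) and ended near (3.8, 8.3).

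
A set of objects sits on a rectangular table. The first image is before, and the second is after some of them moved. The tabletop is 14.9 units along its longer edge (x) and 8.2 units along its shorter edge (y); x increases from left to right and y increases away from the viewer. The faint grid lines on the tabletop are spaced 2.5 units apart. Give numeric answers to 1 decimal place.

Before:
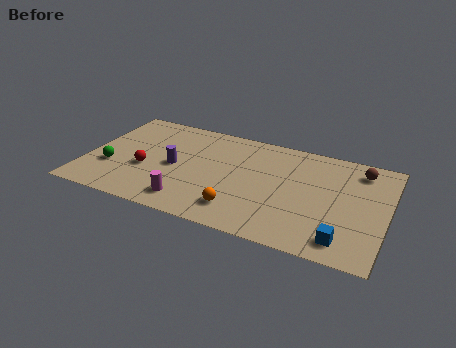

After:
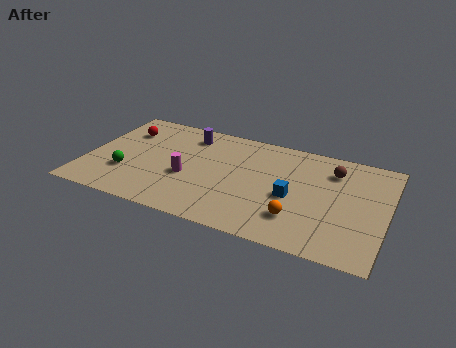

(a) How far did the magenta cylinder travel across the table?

1.9

From (5.4, 1.4) to (5.1, 3.3), the magenta cylinder covered √(0.3² + 1.9²) ≈ 1.9 units.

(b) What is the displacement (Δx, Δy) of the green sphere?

(0.8, -0.2)

The green sphere was at about (1.3, 2.8) and moved to about (2.1, 2.6).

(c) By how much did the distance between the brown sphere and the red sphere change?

-0.5

Before: roughly 11.0 units apart; after: 10.5. That's 0.5 units closer together.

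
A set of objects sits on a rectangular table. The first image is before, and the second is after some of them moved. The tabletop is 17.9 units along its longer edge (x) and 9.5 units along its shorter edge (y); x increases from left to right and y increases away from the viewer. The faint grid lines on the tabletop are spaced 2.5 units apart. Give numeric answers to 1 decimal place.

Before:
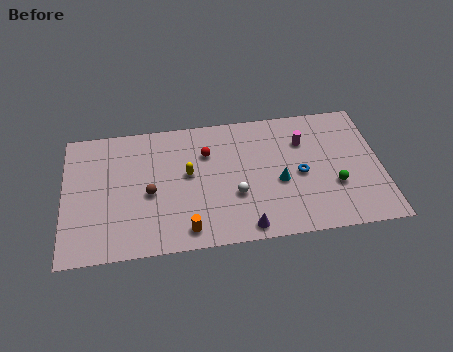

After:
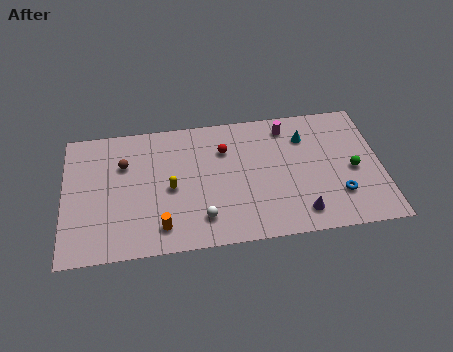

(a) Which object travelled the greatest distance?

the cyan cone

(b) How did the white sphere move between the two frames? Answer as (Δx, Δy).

(-1.9, -1.4)

From the two frames, the white sphere sits at roughly (9.6, 3.4) before and (7.7, 2.0) after.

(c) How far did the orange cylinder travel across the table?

1.5

The orange cylinder moved from about (6.8, 1.3) to (5.4, 1.7), a distance of √(1.4² + 0.4²) ≈ 1.5.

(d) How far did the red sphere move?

1.0

The red sphere moved from about (8.1, 6.7) to (9.1, 6.8), a distance of √(1.0² + 0.1²) ≈ 1.0.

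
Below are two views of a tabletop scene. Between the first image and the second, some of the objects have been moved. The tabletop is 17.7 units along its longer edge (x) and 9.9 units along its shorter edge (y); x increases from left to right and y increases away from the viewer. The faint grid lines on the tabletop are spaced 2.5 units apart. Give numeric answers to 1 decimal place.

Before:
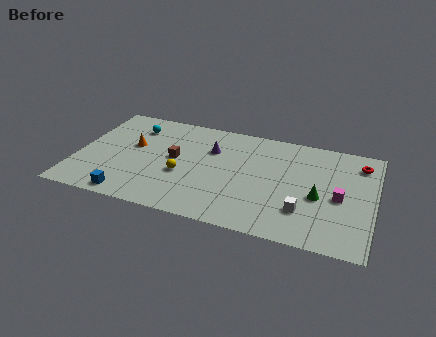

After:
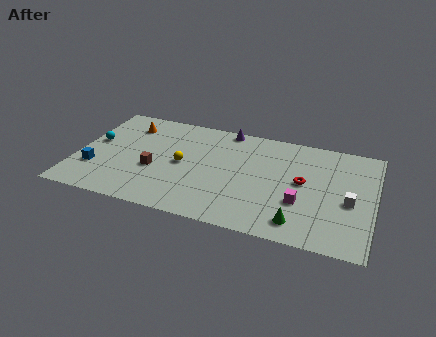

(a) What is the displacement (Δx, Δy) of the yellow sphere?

(-0.1, 1.0)

From the two frames, the yellow sphere sits at roughly (6.4, 3.9) before and (6.3, 4.9) after.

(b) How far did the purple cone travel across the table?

2.4

The purple cone was near (7.9, 6.8) before and (8.6, 9.1) after, so it travelled √(0.7² + 2.3²) ≈ 2.4 units.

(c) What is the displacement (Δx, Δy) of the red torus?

(-3.2, -2.7)

From the two frames, the red torus sits at roughly (16.7, 8.0) before and (13.5, 5.3) after.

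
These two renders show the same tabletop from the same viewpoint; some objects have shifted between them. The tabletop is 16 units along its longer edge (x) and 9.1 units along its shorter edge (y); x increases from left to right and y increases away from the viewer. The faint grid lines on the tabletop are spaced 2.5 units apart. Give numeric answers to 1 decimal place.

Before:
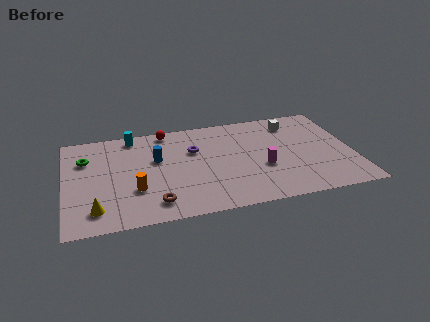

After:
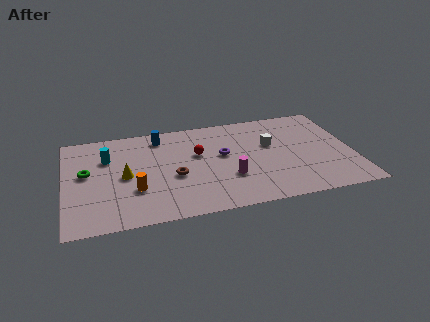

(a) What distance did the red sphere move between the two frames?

3.1

The red sphere moved from about (5.8, 8.2) to (7.4, 5.6), a distance of √(1.6² + 2.6²) ≈ 3.1.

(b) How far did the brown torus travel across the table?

2.5

The brown torus was near (4.8, 1.6) before and (6.0, 3.8) after, so it travelled √(1.2² + 2.2²) ≈ 2.5 units.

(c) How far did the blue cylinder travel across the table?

2.1

The blue cylinder moved from about (5.1, 5.6) to (5.4, 7.7), a distance of √(0.3² + 2.1²) ≈ 2.1.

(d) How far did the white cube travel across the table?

2.3

The white cube moved from about (12.9, 7.4) to (11.5, 5.6), a distance of √(1.4² + 1.8²) ≈ 2.3.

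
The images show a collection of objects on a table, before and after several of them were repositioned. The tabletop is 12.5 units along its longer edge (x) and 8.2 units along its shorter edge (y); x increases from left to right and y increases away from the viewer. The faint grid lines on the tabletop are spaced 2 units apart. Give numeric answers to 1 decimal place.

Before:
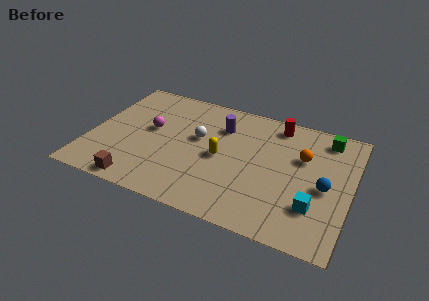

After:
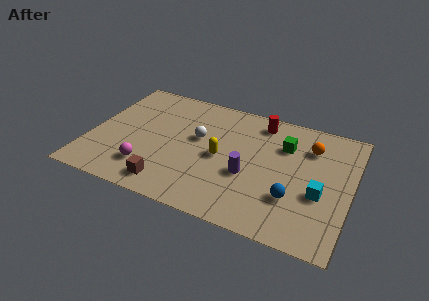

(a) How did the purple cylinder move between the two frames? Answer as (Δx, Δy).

(1.6, -2.8)

The purple cylinder started near (6.1, 6.0) and ended near (7.7, 3.2).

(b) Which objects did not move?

the white sphere and the yellow capsule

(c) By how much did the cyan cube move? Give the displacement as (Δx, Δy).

(0.2, 0.9)

From the two frames, the cyan cube sits at roughly (10.9, 2.3) before and (11.1, 3.2) after.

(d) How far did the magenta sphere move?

2.7

From (2.8, 4.6) to (3.0, 1.9), the magenta sphere covered √(0.2² + 2.7²) ≈ 2.7 units.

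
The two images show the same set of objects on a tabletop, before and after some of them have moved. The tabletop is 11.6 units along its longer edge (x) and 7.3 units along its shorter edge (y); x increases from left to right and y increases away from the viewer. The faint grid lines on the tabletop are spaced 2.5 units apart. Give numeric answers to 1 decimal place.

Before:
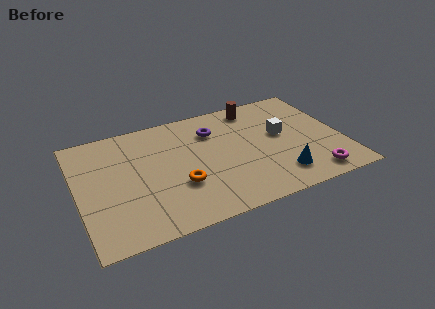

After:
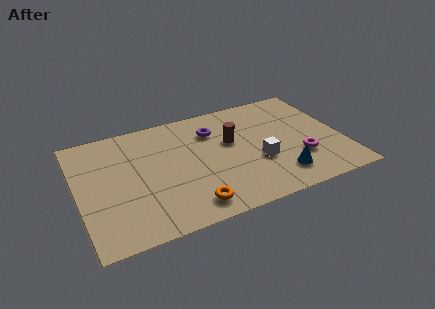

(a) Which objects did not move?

the blue cone and the purple torus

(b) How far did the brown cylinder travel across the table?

2.3

The brown cylinder was near (8.1, 6.3) before and (6.8, 4.4) after, so it travelled √(1.3² + 1.9²) ≈ 2.3 units.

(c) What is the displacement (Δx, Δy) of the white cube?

(-1.2, -1.4)

From the two frames, the white cube sits at roughly (9.0, 4.1) before and (7.8, 2.7) after.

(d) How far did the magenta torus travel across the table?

1.4

The magenta torus moved from about (10.0, 1.0) to (9.6, 2.3), a distance of √(0.4² + 1.3²) ≈ 1.4.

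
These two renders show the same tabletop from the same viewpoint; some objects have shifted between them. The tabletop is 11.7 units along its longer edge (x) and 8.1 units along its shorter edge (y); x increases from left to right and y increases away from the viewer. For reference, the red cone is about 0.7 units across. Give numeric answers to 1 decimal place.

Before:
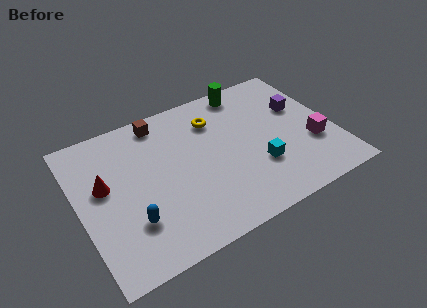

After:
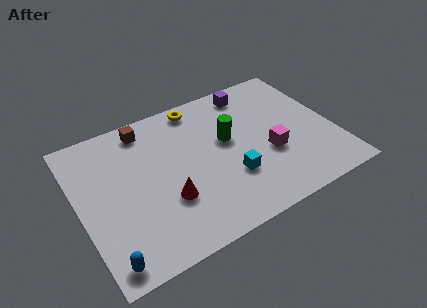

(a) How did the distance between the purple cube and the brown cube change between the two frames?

-1.6

They were about 6.6 units apart before and 5.0 after — 1.6 units closer together.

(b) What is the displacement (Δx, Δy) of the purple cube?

(-2.0, 1.9)

The purple cube started near (10.4, 5.1) and ended near (8.4, 7.0).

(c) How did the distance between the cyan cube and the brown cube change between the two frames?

-0.5

The distance was about 6.0 in the first image and 5.5 in the second, so they moved 0.5 units closer together.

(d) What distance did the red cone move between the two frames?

3.3

From (1.2, 4.7) to (3.8, 2.7), the red cone covered √(2.6² + 2.0²) ≈ 3.3 units.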